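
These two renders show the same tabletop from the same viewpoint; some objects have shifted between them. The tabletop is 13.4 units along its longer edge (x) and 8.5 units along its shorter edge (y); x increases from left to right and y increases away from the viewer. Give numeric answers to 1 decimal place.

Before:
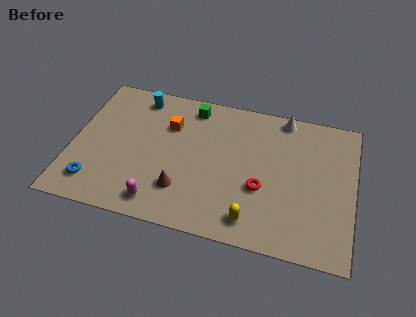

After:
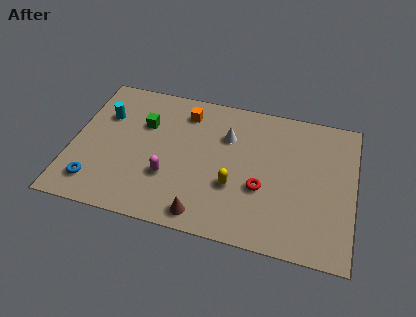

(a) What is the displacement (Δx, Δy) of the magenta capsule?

(0.3, 1.6)

The magenta capsule started near (4.4, 1.2) and ended near (4.7, 2.8).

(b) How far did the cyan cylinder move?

2.1

From (2.9, 7.3) to (1.4, 5.8), the cyan cylinder covered √(1.5² + 1.5²) ≈ 2.1 units.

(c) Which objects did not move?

the red torus and the blue torus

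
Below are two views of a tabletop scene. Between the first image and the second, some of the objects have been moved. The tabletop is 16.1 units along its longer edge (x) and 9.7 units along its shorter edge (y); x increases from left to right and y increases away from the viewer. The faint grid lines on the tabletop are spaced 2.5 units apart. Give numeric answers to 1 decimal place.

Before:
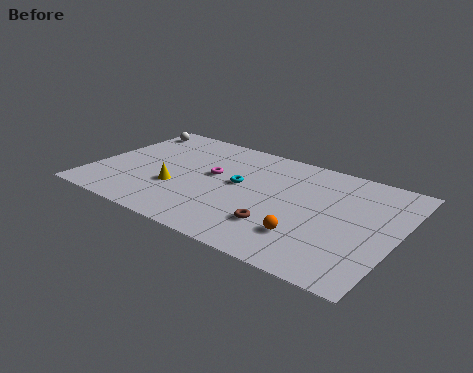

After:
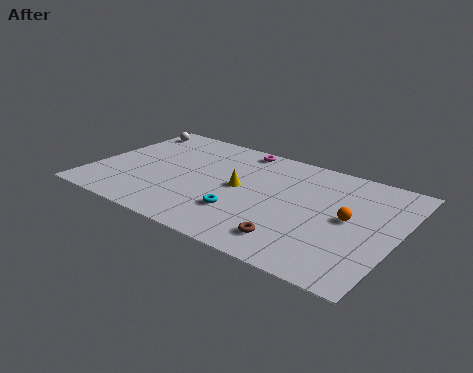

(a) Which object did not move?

the white sphere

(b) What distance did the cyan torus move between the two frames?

2.6

The cyan torus moved from about (7.7, 5.3) to (8.3, 2.8), a distance of √(0.6² + 2.5²) ≈ 2.6.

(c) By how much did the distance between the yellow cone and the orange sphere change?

-1.5

The distance was about 7.3 in the first image and 5.8 in the second, so they moved 1.5 units closer together.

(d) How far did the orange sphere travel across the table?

3.1

From (11.8, 2.5) to (13.6, 5.0), the orange sphere covered √(1.8² + 2.5²) ≈ 3.1 units.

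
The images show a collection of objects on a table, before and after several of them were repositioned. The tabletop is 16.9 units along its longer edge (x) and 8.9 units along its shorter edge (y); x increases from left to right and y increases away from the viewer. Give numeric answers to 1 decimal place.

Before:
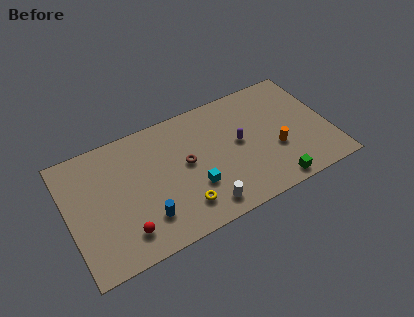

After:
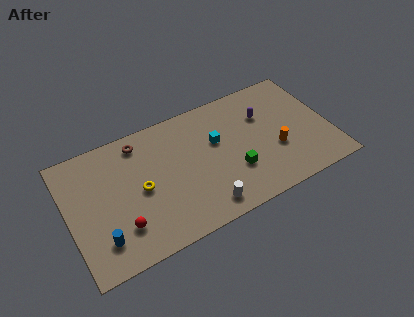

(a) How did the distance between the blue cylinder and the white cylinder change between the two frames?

+2.8

Before: roughly 3.7 units apart; after: 6.5. That's 2.8 units further apart.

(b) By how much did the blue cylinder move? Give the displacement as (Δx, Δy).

(-2.9, -0.2)

The blue cylinder started near (4.7, 2.2) and ended near (1.8, 2.0).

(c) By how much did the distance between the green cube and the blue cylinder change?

+0.5

They were about 8.2 units apart before and 8.7 after — 0.5 units further apart.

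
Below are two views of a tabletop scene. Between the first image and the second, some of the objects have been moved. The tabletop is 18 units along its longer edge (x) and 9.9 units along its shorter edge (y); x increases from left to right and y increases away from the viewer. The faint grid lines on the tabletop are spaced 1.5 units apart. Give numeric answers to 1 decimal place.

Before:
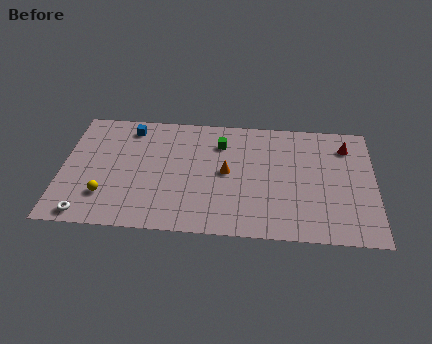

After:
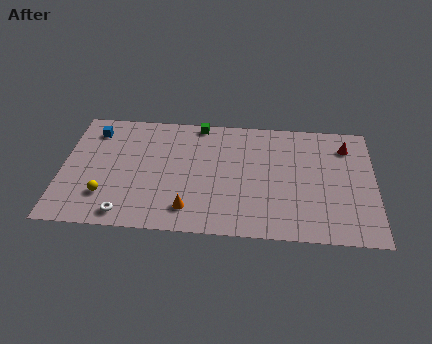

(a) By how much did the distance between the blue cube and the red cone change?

+2.1

The distance was about 12.6 in the first image and 14.7 in the second, so they moved 2.1 units further apart.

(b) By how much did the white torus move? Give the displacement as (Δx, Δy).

(2.2, 0.2)

The white torus was at about (1.6, 1.0) and moved to about (3.8, 1.2).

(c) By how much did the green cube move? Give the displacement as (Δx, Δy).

(-1.3, 1.6)

The green cube was at about (9.1, 7.5) and moved to about (7.8, 9.1).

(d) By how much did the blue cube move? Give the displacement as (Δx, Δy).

(-2.1, -0.4)

The blue cube started near (3.8, 8.4) and ended near (1.7, 8.0).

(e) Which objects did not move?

the red cone and the yellow sphere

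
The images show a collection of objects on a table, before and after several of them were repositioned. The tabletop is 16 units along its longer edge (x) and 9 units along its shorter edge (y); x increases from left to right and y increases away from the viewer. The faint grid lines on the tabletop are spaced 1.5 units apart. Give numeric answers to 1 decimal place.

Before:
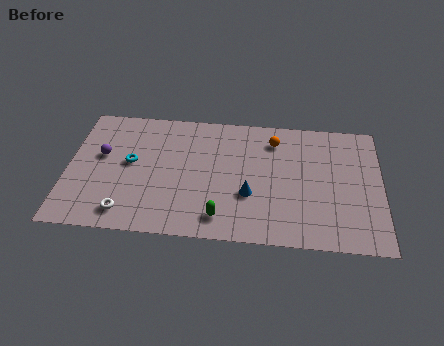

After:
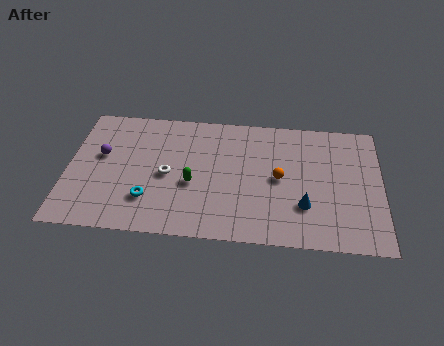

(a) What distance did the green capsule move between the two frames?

2.7

The green capsule moved from about (7.9, 1.5) to (6.4, 3.7), a distance of √(1.5² + 2.2²) ≈ 2.7.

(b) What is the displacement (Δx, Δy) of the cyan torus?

(1.0, -2.5)

The cyan torus started near (3.2, 4.9) and ended near (4.2, 2.4).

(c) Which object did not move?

the purple sphere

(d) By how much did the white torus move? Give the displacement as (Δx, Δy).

(2.0, 2.8)

The white torus started near (3.1, 1.4) and ended near (5.1, 4.2).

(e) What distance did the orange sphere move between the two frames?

2.7

From (10.5, 7.2) to (10.8, 4.5), the orange sphere covered √(0.3² + 2.7²) ≈ 2.7 units.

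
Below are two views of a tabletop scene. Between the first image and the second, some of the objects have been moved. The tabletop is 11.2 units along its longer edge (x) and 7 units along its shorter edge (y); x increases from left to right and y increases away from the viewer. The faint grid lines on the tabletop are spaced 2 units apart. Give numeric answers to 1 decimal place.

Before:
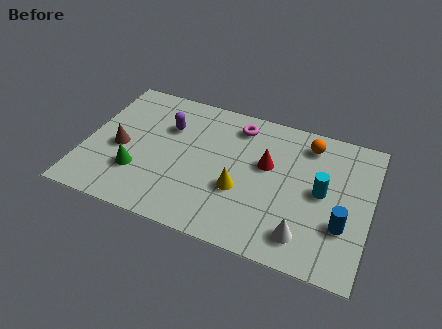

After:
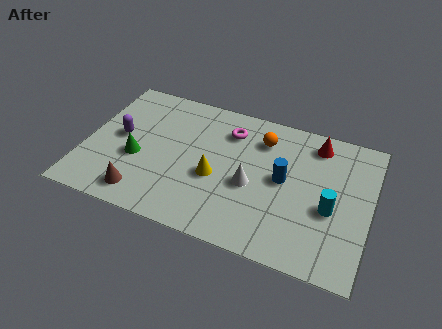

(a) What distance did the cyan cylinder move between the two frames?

0.8

From (9.3, 3.6) to (9.7, 2.9), the cyan cylinder covered √(0.4² + 0.7²) ≈ 0.8 units.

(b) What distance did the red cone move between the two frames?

2.5

The red cone was near (7.1, 4.2) before and (8.9, 5.9) after, so it travelled √(1.8² + 1.7²) ≈ 2.5 units.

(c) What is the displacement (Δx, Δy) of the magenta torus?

(-0.3, -0.4)

The magenta torus started near (5.8, 5.8) and ended near (5.5, 5.4).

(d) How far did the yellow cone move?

1.0

The yellow cone moved from about (6.2, 2.6) to (5.2, 2.9), a distance of √(1.0² + 0.3²) ≈ 1.0.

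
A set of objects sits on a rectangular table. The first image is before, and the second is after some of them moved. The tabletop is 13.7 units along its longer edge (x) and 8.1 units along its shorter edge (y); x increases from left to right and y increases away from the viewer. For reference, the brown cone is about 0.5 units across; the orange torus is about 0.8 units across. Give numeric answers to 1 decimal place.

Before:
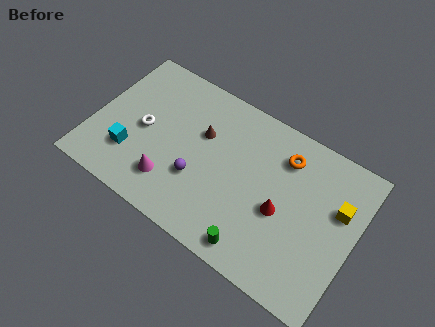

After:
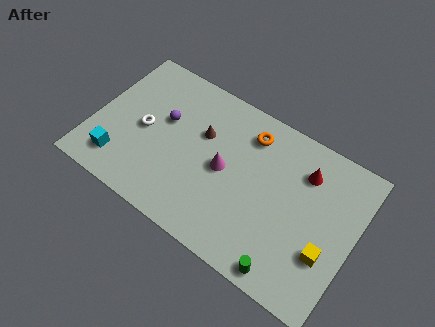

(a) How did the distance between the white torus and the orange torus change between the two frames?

-1.7

Before: roughly 7.5 units apart; after: 5.8. That's 1.7 units closer together.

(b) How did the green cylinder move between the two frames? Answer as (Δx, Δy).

(1.7, -0.2)

The green cylinder was at about (9.1, 1.0) and moved to about (10.8, 0.8).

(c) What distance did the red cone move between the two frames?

2.7

The red cone moved from about (10.0, 3.5) to (10.8, 6.1), a distance of √(0.8² + 2.6²) ≈ 2.7.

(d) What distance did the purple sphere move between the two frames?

3.0

The purple sphere moved from about (5.7, 2.8) to (3.5, 4.9), a distance of √(2.2² + 2.1²) ≈ 3.0.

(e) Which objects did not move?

the brown cone and the white torus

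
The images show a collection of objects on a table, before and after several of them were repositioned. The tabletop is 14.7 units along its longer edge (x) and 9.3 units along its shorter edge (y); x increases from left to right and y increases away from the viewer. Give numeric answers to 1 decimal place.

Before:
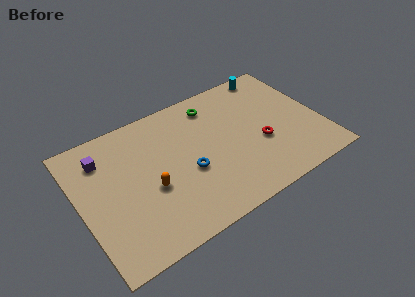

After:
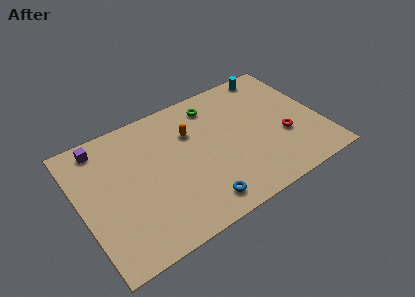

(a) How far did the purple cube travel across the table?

0.9

From (1.7, 7.2) to (1.7, 8.1), the purple cube covered √(0.0² + 0.9²) ≈ 0.9 units.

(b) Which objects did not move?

the cyan cylinder and the green torus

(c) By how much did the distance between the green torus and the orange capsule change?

-3.9

Before: roughly 6.0 units apart; after: 2.1. That's 3.9 units closer together.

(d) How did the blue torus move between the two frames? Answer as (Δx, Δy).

(0.3, -2.4)

The blue torus was at about (6.4, 3.8) and moved to about (6.7, 1.4).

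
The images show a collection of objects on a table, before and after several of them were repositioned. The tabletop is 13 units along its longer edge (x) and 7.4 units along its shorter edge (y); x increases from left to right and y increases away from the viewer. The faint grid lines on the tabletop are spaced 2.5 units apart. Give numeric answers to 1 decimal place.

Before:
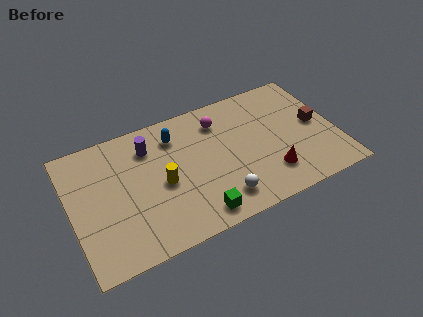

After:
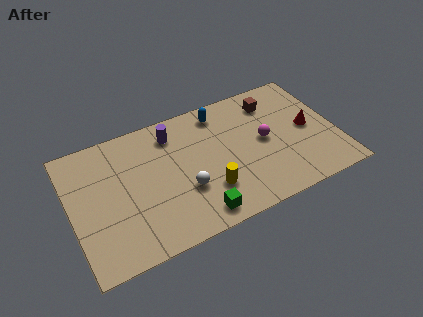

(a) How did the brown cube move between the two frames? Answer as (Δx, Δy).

(-1.9, 2.1)

The brown cube started near (12.1, 3.8) and ended near (10.2, 5.9).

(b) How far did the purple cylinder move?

1.2

From (4.0, 5.7) to (5.2, 6.0), the purple cylinder covered √(1.2² + 0.3²) ≈ 1.2 units.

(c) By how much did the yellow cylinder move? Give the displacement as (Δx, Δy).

(2.1, -1.3)

From the two frames, the yellow cylinder sits at roughly (4.4, 3.4) before and (6.5, 2.1) after.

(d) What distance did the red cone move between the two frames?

2.9

From (9.5, 1.8) to (11.7, 3.7), the red cone covered √(2.2² + 1.9²) ≈ 2.9 units.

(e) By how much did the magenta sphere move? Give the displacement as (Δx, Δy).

(2.0, -2.0)

From the two frames, the magenta sphere sits at roughly (7.5, 5.8) before and (9.5, 3.8) after.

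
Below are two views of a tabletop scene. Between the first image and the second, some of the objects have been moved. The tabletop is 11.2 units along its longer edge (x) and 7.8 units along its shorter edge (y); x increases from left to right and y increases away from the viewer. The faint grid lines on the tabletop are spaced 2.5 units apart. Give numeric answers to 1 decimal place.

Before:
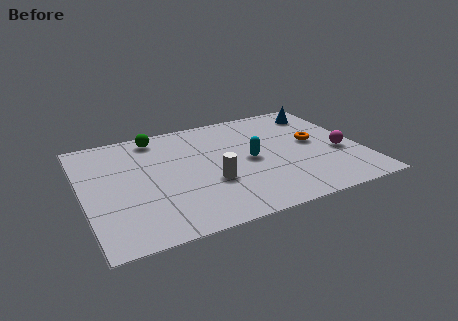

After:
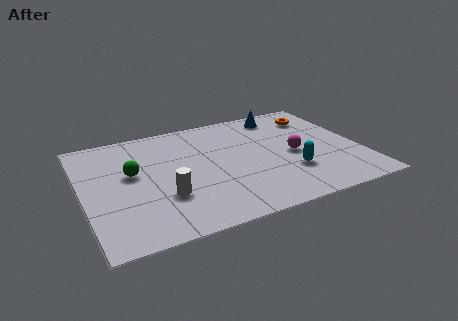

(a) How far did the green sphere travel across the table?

2.6

The green sphere was near (3.2, 6.8) before and (2.0, 4.5) after, so it travelled √(1.2² + 2.3²) ≈ 2.6 units.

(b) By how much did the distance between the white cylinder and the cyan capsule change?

+3.1

Before: roughly 2.0 units apart; after: 5.1. That's 3.1 units further apart.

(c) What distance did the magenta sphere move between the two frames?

1.9

The magenta sphere was near (10.3, 3.1) before and (8.5, 3.6) after, so it travelled √(1.8² + 0.5²) ≈ 1.9 units.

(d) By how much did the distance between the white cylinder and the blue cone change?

+0.6

They were about 6.2 units apart before and 6.8 after — 0.6 units further apart.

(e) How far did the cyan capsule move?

2.1

The cyan capsule moved from about (6.7, 3.8) to (8.2, 2.4), a distance of √(1.5² + 1.4²) ≈ 2.1.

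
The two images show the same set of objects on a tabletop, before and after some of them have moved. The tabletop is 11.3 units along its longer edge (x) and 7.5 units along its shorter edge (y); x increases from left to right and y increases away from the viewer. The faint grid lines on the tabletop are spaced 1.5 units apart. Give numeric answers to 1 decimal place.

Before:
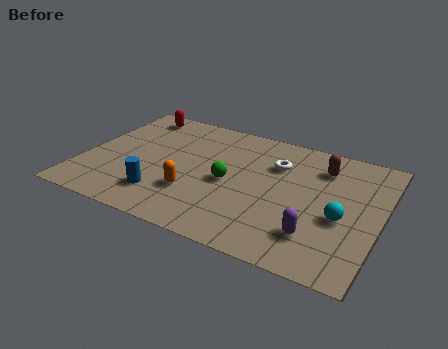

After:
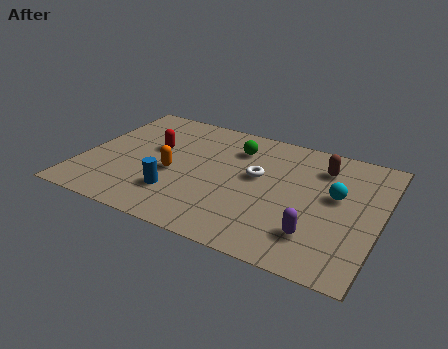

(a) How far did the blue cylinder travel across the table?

0.6

The blue cylinder was near (3.3, 1.7) before and (3.8, 2.0) after, so it travelled √(0.5² + 0.3²) ≈ 0.6 units.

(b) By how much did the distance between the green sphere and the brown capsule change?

-0.7

The distance was about 4.0 in the first image and 3.3 in the second, so they moved 0.7 units closer together.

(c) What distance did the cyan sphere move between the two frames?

1.2

The cyan sphere was near (9.9, 3.1) before and (9.6, 4.3) after, so it travelled √(0.3² + 1.2²) ≈ 1.2 units.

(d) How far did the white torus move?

1.2

The white torus moved from about (7.2, 5.3) to (6.6, 4.3), a distance of √(0.6² + 1.0²) ≈ 1.2.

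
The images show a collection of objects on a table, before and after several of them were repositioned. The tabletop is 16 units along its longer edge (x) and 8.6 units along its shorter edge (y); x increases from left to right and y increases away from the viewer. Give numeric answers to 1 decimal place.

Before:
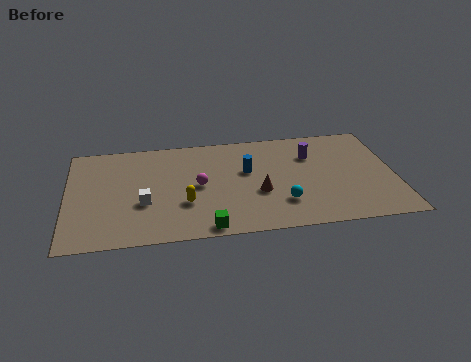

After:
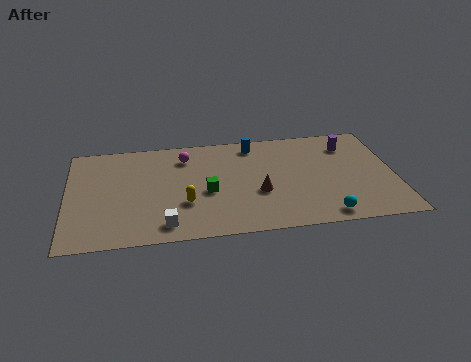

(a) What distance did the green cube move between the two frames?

2.9

The green cube moved from about (6.7, 0.8) to (6.8, 3.7), a distance of √(0.1² + 2.9²) ≈ 2.9.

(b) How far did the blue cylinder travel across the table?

2.2

From (8.8, 5.2) to (9.2, 7.4), the blue cylinder covered √(0.4² + 2.2²) ≈ 2.2 units.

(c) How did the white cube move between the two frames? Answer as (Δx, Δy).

(1.0, -1.9)

The white cube was at about (3.7, 3.2) and moved to about (4.7, 1.3).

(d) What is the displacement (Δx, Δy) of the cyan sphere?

(2.0, -1.3)

The cyan sphere was at about (10.4, 2.3) and moved to about (12.4, 1.0).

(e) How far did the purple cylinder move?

2.0

The purple cylinder was near (12.0, 6.1) before and (13.9, 6.7) after, so it travelled √(1.9² + 0.6²) ≈ 2.0 units.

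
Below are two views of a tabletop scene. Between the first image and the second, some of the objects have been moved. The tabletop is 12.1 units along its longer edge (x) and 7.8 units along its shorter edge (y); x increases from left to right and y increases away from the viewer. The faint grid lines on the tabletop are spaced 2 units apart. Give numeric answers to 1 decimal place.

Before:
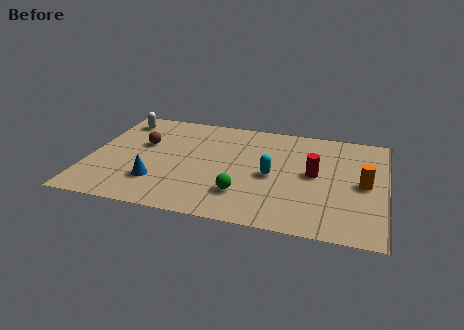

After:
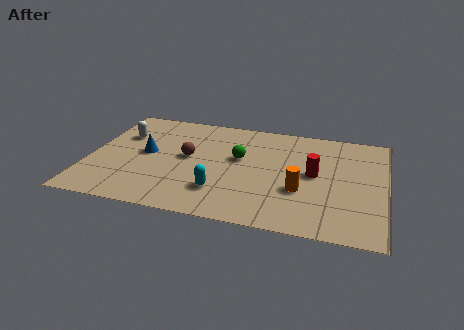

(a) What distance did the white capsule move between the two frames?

1.2

The white capsule was near (1.0, 6.5) before and (1.2, 5.3) after, so it travelled √(0.2² + 1.2²) ≈ 1.2 units.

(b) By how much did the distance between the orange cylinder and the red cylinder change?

-0.6

Before: roughly 2.0 units apart; after: 1.4. That's 0.6 units closer together.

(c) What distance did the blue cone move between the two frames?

2.1

The blue cone was near (2.9, 2.1) before and (2.3, 4.1) after, so it travelled √(0.6² + 2.0²) ≈ 2.1 units.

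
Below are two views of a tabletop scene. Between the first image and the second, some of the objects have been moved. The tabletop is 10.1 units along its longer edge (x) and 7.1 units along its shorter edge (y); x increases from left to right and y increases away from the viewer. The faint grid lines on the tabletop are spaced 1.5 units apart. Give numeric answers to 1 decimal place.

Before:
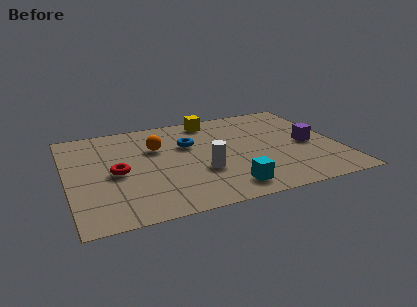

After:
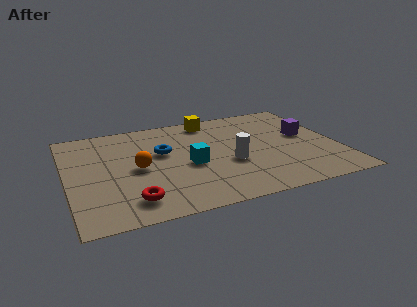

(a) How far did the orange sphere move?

1.5

From (3.4, 4.7) to (2.6, 3.4), the orange sphere covered √(0.8² + 1.3²) ≈ 1.5 units.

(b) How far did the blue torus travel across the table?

1.0

The blue torus was near (4.6, 4.6) before and (3.6, 4.3) after, so it travelled √(1.0² + 0.3²) ≈ 1.0 units.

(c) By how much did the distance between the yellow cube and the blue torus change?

+0.9

They were about 1.9 units apart before and 2.8 after — 0.9 units further apart.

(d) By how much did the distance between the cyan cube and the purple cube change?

+0.6

They were about 4.0 units apart before and 4.6 after — 0.6 units further apart.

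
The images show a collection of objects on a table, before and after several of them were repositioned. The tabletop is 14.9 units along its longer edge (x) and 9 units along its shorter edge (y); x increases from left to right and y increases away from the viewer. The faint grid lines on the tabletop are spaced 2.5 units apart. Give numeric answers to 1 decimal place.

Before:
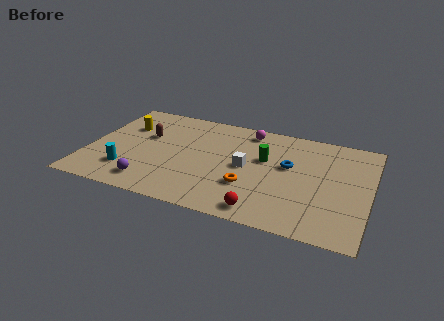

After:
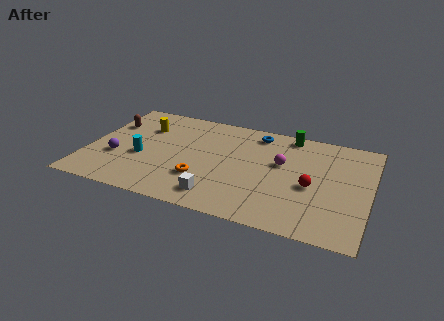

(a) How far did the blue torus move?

3.1

The blue torus was near (10.6, 5.3) before and (8.7, 7.7) after, so it travelled √(1.9² + 2.4²) ≈ 3.1 units.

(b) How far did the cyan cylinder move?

1.5

From (2.3, 2.2) to (2.9, 3.6), the cyan cylinder covered √(0.6² + 1.4²) ≈ 1.5 units.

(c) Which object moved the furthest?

the red sphere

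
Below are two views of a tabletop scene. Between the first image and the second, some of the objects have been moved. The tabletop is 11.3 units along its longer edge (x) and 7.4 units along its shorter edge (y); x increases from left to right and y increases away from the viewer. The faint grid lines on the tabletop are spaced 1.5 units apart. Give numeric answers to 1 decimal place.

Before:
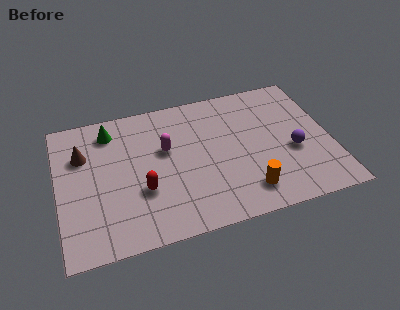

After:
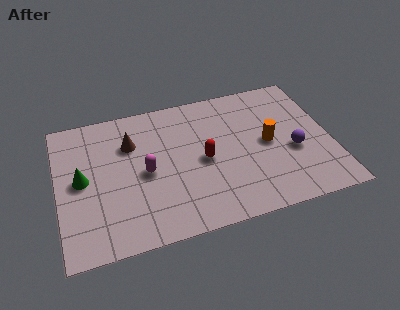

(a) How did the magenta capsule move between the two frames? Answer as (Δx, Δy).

(-0.9, -1.0)

From the two frames, the magenta capsule sits at roughly (4.5, 4.5) before and (3.6, 3.5) after.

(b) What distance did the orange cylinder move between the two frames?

2.5

The orange cylinder moved from about (7.6, 1.4) to (8.7, 3.7), a distance of √(1.1² + 2.3²) ≈ 2.5.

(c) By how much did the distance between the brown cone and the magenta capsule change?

-1.7

Before: roughly 3.5 units apart; after: 1.8. That's 1.7 units closer together.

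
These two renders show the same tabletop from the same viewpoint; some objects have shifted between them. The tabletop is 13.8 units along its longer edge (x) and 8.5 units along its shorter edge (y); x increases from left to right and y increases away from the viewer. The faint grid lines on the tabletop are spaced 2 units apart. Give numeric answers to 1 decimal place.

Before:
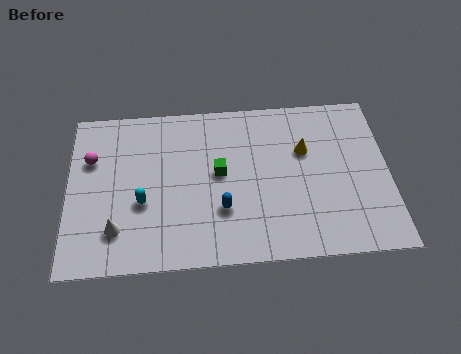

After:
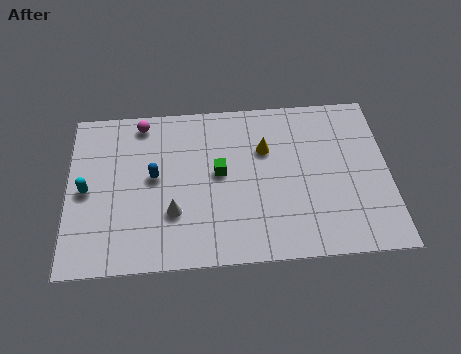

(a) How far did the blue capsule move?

3.5

The blue capsule moved from about (6.6, 2.7) to (3.7, 4.6), a distance of √(2.9² + 1.9²) ≈ 3.5.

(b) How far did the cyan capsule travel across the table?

2.5

The cyan capsule moved from about (3.2, 3.3) to (0.8, 4.1), a distance of √(2.4² + 0.8²) ≈ 2.5.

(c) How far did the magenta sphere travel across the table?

2.8

From (1.0, 5.7) to (3.2, 7.5), the magenta sphere covered √(2.2² + 1.8²) ≈ 2.8 units.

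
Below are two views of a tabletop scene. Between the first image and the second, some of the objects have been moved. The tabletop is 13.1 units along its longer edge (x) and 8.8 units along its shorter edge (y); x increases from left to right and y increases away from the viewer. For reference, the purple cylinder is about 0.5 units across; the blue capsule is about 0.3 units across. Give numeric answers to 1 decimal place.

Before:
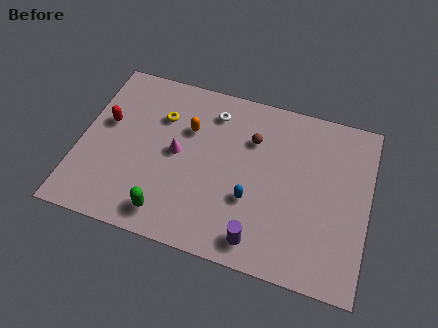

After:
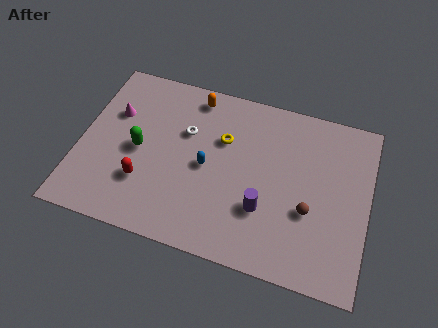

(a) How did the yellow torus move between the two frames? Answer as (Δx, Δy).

(2.9, -0.4)

The yellow torus started near (3.5, 6.2) and ended near (6.4, 5.8).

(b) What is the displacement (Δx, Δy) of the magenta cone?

(-3.0, 1.3)

The magenta cone was at about (4.4, 4.5) and moved to about (1.4, 5.8).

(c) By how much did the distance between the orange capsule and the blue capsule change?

-0.6

The distance was about 4.2 in the first image and 3.6 in the second, so they moved 0.6 units closer together.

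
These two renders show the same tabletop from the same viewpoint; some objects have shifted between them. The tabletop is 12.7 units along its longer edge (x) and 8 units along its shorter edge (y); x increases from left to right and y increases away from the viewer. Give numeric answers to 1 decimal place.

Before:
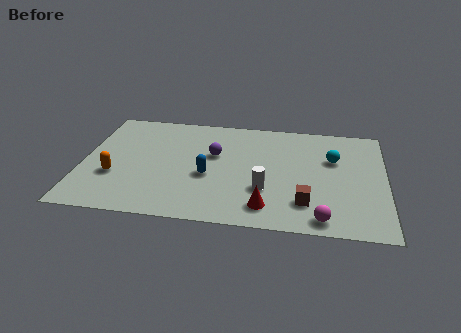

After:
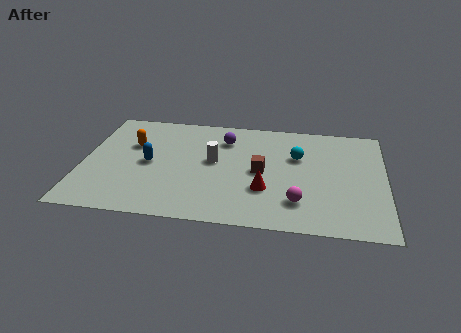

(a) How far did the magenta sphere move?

1.4

From (10.1, 0.9) to (9.1, 1.9), the magenta sphere covered √(1.0² + 1.0²) ≈ 1.4 units.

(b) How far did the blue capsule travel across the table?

2.6

The blue capsule moved from about (5.3, 3.3) to (2.8, 3.9), a distance of √(2.5² + 0.6²) ≈ 2.6.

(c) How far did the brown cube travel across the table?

2.8

From (9.4, 1.9) to (7.5, 3.9), the brown cube covered √(1.9² + 2.0²) ≈ 2.8 units.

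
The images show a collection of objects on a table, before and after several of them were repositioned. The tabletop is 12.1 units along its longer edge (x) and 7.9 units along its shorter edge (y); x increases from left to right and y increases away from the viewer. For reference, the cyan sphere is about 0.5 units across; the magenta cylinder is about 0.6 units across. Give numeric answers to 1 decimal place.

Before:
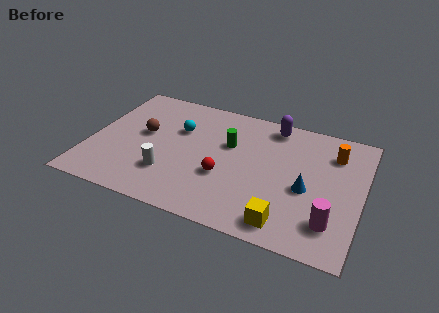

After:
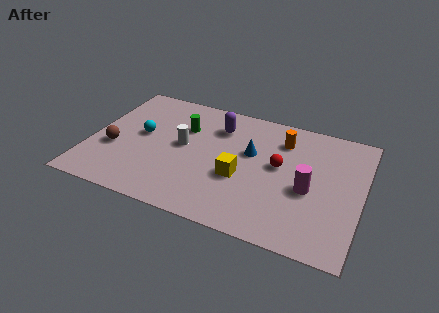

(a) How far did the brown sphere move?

1.8

From (2.3, 4.4) to (1.1, 3.0), the brown sphere covered √(1.2² + 1.4²) ≈ 1.8 units.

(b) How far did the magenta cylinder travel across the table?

1.9

From (10.9, 1.8) to (9.8, 3.4), the magenta cylinder covered √(1.1² + 1.6²) ≈ 1.9 units.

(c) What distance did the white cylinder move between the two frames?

2.0

The white cylinder was near (3.7, 2.2) before and (4.1, 4.2) after, so it travelled √(0.4² + 2.0²) ≈ 2.0 units.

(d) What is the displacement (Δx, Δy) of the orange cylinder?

(-2.3, 0.1)

The orange cylinder started near (10.7, 6.0) and ended near (8.4, 6.1).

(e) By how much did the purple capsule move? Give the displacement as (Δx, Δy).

(-2.4, -0.9)

The purple capsule started near (7.9, 6.9) and ended near (5.5, 6.0).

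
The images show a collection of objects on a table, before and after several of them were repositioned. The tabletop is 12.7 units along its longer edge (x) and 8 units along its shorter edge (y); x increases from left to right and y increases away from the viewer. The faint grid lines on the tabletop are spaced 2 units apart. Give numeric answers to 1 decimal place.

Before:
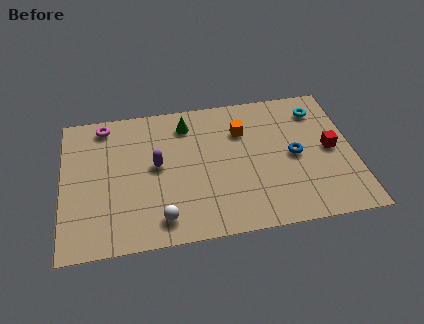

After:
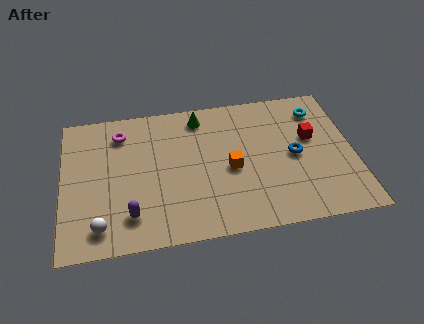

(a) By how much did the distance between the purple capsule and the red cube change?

+1.0

Before: roughly 7.6 units apart; after: 8.6. That's 1.0 units further apart.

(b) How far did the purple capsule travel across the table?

2.9

From (4.1, 4.3) to (2.9, 1.7), the purple capsule covered √(1.2² + 2.6²) ≈ 2.9 units.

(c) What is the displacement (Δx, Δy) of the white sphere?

(-2.6, 0.0)

From the two frames, the white sphere sits at roughly (4.2, 1.3) before and (1.6, 1.3) after.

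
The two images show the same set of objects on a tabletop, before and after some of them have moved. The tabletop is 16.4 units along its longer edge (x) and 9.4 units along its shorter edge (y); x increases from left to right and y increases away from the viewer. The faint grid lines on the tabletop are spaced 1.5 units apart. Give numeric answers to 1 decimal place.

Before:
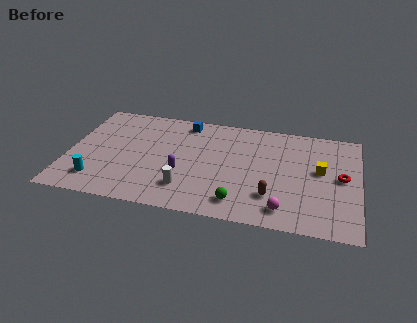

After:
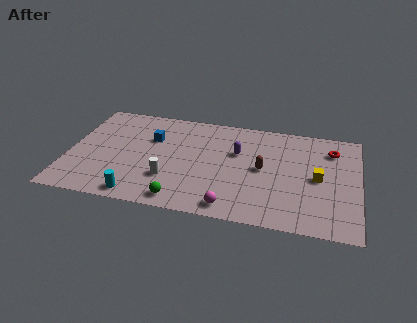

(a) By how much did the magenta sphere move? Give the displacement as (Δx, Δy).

(-2.9, -0.4)

The magenta sphere was at about (12.3, 1.5) and moved to about (9.4, 1.1).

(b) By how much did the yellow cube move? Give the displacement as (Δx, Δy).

(-0.1, -0.7)

The yellow cube was at about (14.2, 5.3) and moved to about (14.1, 4.6).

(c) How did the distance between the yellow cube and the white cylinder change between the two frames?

+0.5

They were about 8.0 units apart before and 8.5 after — 0.5 units further apart.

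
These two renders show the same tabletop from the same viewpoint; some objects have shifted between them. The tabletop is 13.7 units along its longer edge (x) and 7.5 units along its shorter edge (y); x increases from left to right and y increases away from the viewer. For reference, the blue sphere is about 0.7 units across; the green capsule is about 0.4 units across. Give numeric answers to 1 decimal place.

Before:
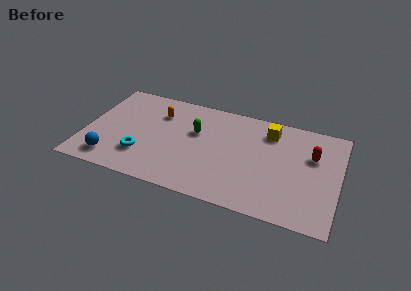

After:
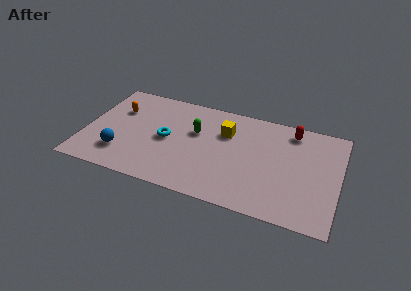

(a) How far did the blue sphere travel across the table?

0.8

From (1.6, 1.3) to (2.1, 1.9), the blue sphere covered √(0.5² + 0.6²) ≈ 0.8 units.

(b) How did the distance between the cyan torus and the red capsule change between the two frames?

-2.3

They were about 9.4 units apart before and 7.1 after — 2.3 units closer together.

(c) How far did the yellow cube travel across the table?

2.4

The yellow cube was near (9.8, 6.0) before and (7.5, 5.2) after, so it travelled √(2.3² + 0.8²) ≈ 2.4 units.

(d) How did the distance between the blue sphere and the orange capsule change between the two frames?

-1.5

Before: roughly 4.7 units apart; after: 3.2. That's 1.5 units closer together.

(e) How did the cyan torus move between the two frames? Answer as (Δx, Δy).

(1.2, 1.6)

The cyan torus started near (3.2, 2.1) and ended near (4.4, 3.7).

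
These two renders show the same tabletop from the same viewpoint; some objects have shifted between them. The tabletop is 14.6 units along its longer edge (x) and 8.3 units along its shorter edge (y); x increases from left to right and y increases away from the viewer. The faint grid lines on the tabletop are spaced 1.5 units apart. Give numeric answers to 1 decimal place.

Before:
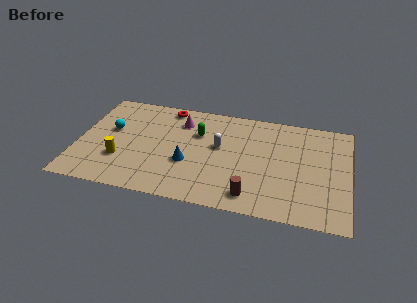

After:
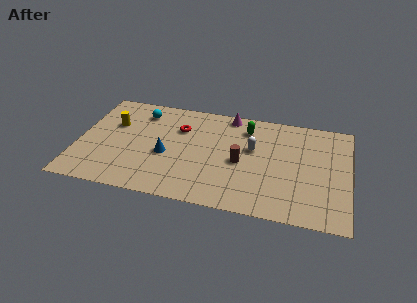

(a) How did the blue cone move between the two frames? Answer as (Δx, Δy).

(-1.2, 0.4)

The blue cone started near (6.0, 3.1) and ended near (4.8, 3.5).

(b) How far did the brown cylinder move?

2.6

The brown cylinder moved from about (9.5, 1.3) to (8.8, 3.8), a distance of √(0.7² + 2.5²) ≈ 2.6.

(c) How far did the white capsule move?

1.8

From (7.6, 4.8) to (9.4, 5.0), the white capsule covered √(1.8² + 0.2²) ≈ 1.8 units.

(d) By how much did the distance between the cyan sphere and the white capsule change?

+0.5

They were about 5.9 units apart before and 6.4 after — 0.5 units further apart.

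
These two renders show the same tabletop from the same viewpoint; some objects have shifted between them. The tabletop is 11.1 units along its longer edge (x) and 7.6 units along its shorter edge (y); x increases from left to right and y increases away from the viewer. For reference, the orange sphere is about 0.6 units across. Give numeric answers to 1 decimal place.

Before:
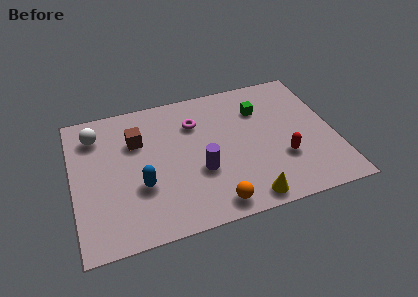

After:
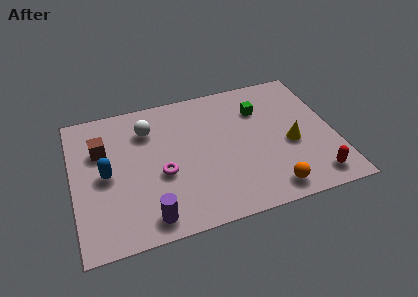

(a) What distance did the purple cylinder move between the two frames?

2.9

The purple cylinder moved from about (5.3, 2.8) to (3.0, 1.0), a distance of √(2.3² + 1.8²) ≈ 2.9.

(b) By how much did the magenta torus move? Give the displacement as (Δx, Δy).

(-1.6, -2.4)

The magenta torus was at about (5.3, 5.5) and moved to about (3.7, 3.1).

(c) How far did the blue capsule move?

1.7

The blue capsule was near (2.8, 2.7) before and (1.4, 3.7) after, so it travelled √(1.4² + 1.0²) ≈ 1.7 units.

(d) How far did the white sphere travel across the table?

2.2

From (1.1, 6.0) to (3.3, 5.7), the white sphere covered √(2.2² + 0.3²) ≈ 2.2 units.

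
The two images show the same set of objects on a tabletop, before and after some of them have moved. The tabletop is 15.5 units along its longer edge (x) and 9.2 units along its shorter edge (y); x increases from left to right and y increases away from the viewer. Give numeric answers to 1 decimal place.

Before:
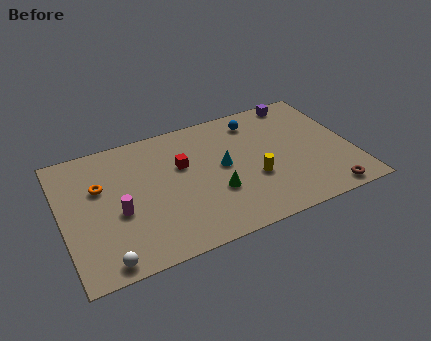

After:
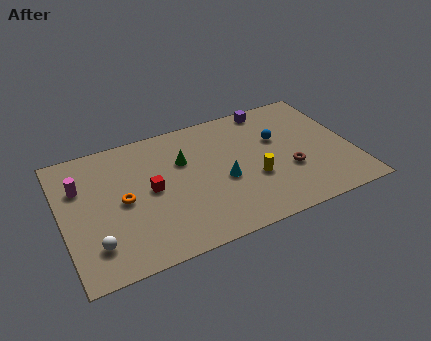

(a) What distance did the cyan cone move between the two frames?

1.0

From (8.6, 4.9) to (8.5, 3.9), the cyan cone covered √(0.1² + 1.0²) ≈ 1.0 units.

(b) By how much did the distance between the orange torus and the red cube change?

-2.9

The distance was about 4.4 in the first image and 1.5 in the second, so they moved 2.9 units closer together.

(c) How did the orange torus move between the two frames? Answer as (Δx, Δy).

(1.1, -1.4)

The orange torus was at about (2.1, 5.9) and moved to about (3.2, 4.5).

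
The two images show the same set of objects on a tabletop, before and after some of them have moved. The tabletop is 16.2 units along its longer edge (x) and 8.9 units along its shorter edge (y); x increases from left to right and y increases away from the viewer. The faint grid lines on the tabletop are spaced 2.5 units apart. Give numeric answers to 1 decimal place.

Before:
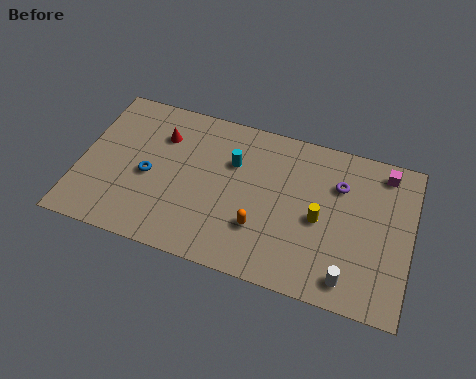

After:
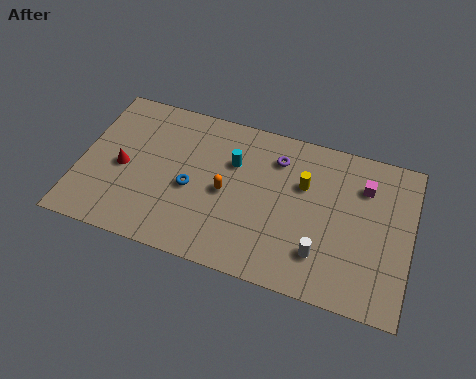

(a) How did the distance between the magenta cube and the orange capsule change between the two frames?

-0.6

The distance was about 7.6 in the first image and 7.0 in the second, so they moved 0.6 units closer together.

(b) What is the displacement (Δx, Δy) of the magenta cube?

(-0.9, -1.1)

The magenta cube was at about (14.7, 7.7) and moved to about (13.8, 6.6).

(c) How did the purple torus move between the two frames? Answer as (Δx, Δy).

(-3.1, 0.6)

The purple torus started near (12.6, 6.3) and ended near (9.5, 6.9).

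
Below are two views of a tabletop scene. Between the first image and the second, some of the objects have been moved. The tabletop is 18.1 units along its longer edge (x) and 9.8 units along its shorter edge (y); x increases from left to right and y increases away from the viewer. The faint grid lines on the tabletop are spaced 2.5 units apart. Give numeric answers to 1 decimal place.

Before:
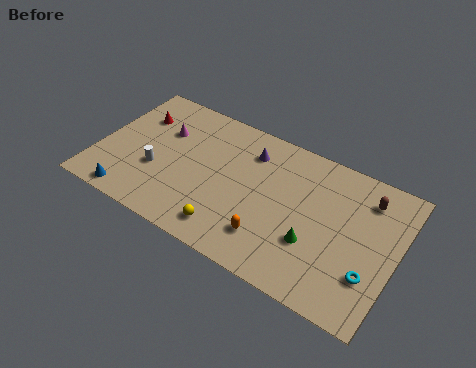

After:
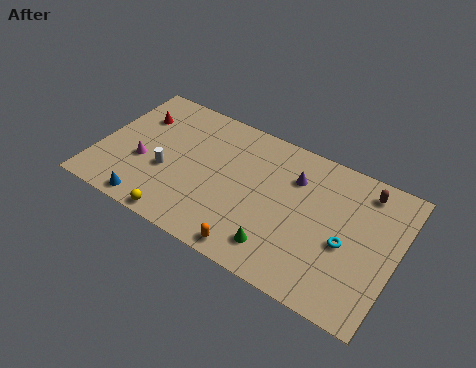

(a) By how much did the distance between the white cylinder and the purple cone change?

+1.5

They were about 6.6 units apart before and 8.1 after — 1.5 units further apart.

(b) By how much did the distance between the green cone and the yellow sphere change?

+0.8

The distance was about 5.2 in the first image and 6.0 in the second, so they moved 0.8 units further apart.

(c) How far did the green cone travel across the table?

2.4

From (13.4, 3.3) to (11.5, 1.9), the green cone covered √(1.9² + 1.4²) ≈ 2.4 units.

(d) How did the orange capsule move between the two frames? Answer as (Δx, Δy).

(-0.8, -1.3)

The orange capsule started near (10.9, 2.3) and ended near (10.1, 1.0).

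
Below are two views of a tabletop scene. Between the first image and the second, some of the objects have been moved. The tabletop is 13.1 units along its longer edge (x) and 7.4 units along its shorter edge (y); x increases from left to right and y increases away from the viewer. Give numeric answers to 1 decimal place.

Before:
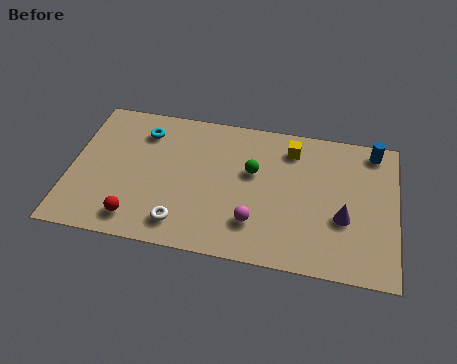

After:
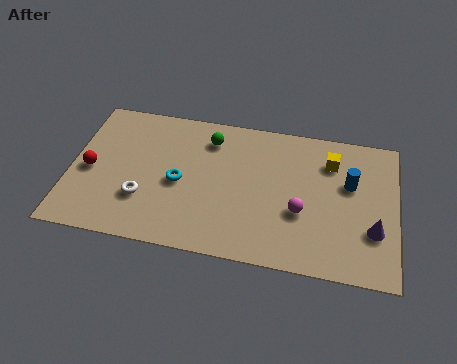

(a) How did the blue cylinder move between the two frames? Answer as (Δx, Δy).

(-0.9, -1.9)

The blue cylinder started near (12.1, 6.5) and ended near (11.2, 4.6).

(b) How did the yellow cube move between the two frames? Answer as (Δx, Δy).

(1.6, -0.4)

The yellow cube started near (8.8, 6.0) and ended near (10.4, 5.6).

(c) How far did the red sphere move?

3.0

From (2.8, 1.2) to (0.8, 3.4), the red sphere covered √(2.0² + 2.2²) ≈ 3.0 units.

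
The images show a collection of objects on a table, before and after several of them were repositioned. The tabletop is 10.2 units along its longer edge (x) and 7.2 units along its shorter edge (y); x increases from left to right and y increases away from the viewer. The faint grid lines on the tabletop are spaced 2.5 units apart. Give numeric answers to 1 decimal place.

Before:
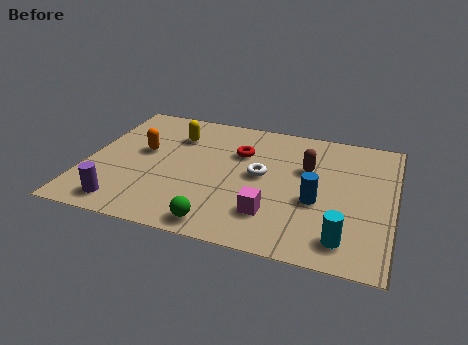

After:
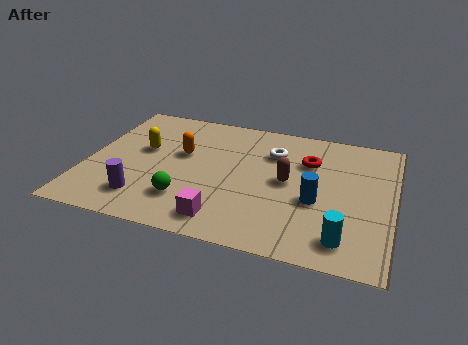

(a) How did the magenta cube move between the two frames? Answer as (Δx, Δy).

(-1.5, -0.7)

The magenta cube was at about (6.3, 1.8) and moved to about (4.8, 1.1).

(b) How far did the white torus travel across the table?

1.4

The white torus moved from about (5.8, 3.8) to (6.1, 5.2), a distance of √(0.3² + 1.4²) ≈ 1.4.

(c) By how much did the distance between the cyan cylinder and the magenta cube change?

+1.4

Before: roughly 2.5 units apart; after: 3.9. That's 1.4 units further apart.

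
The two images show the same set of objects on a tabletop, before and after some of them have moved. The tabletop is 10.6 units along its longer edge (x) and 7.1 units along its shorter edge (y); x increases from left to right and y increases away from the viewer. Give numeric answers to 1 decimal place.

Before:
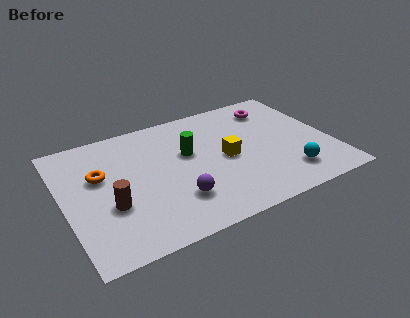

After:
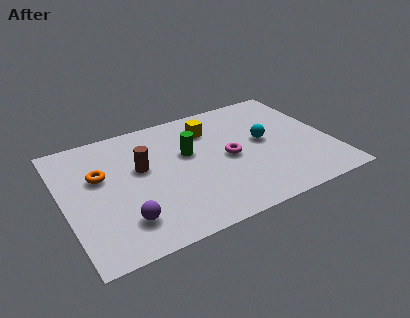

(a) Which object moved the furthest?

the magenta torus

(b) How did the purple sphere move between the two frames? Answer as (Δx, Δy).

(-2.1, -0.3)

The purple sphere was at about (4.2, 1.9) and moved to about (2.1, 1.6).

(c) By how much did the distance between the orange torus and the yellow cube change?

-0.4

They were about 5.0 units apart before and 4.6 after — 0.4 units closer together.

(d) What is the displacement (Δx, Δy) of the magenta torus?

(-2.2, -2.3)

From the two frames, the magenta torus sits at roughly (8.7, 5.7) before and (6.5, 3.4) after.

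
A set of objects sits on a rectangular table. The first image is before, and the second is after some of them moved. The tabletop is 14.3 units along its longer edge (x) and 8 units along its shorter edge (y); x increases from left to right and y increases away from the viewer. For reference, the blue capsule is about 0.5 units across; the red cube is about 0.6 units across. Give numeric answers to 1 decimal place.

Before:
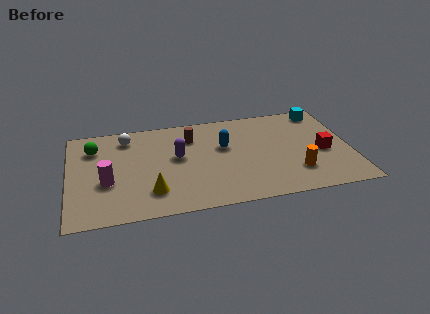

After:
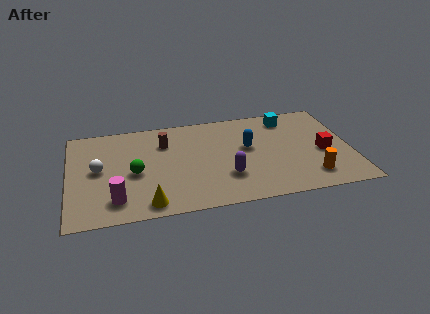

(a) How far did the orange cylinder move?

0.9

The orange cylinder moved from about (11.4, 2.1) to (12.1, 1.6), a distance of √(0.7² + 0.5²) ≈ 0.9.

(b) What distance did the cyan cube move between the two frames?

1.8

The cyan cube moved from about (13.1, 7.0) to (11.3, 6.7), a distance of √(1.8² + 0.3²) ≈ 1.8.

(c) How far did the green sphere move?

3.1

The green sphere was near (1.3, 6.0) before and (3.3, 3.6) after, so it travelled √(2.0² + 2.4²) ≈ 3.1 units.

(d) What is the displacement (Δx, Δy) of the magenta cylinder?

(0.4, -1.5)

The magenta cylinder started near (1.9, 3.1) and ended near (2.3, 1.6).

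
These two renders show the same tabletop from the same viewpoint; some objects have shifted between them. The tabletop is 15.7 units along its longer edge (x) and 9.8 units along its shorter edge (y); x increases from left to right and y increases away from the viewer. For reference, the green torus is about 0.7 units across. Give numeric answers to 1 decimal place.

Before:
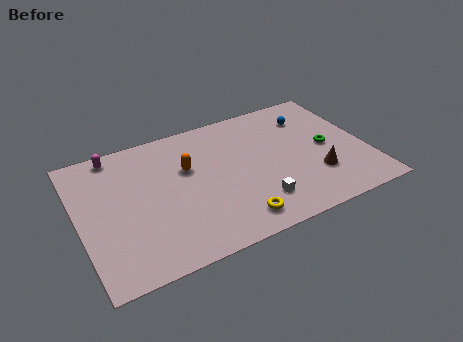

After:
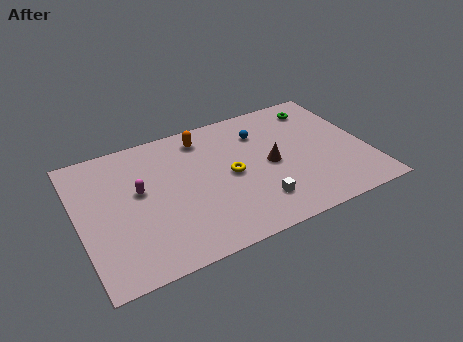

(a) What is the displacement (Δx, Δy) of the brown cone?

(-2.3, 1.8)

From the two frames, the brown cone sits at roughly (12.7, 2.9) before and (10.4, 4.7) after.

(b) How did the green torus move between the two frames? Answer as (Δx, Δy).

(0.0, 3.3)

The green torus started near (13.6, 4.8) and ended near (13.6, 8.1).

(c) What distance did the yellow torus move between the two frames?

3.3

The yellow torus moved from about (8.0, 1.5) to (8.2, 4.8), a distance of √(0.2² + 3.3²) ≈ 3.3.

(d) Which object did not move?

the white cube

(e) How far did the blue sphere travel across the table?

2.8

From (13.0, 7.5) to (10.2, 7.3), the blue sphere covered √(2.8² + 0.2²) ≈ 2.8 units.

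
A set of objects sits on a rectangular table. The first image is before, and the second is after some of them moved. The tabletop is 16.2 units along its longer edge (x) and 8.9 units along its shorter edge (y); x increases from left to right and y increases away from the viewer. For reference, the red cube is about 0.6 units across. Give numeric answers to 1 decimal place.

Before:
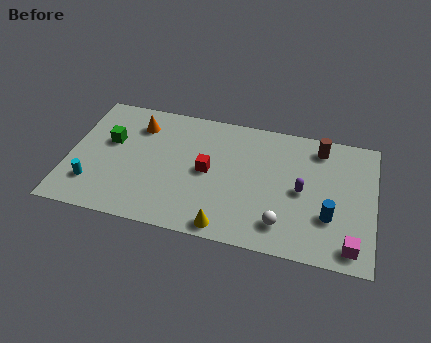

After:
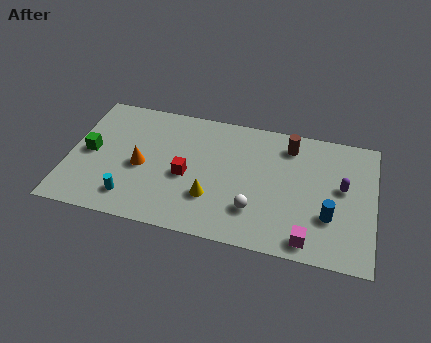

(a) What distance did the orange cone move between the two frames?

2.9

The orange cone moved from about (3.5, 6.9) to (3.9, 4.0), a distance of √(0.4² + 2.9²) ≈ 2.9.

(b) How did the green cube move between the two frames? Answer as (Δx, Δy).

(-1.0, -1.0)

From the two frames, the green cube sits at roughly (2.1, 5.4) before and (1.1, 4.4) after.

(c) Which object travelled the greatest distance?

the orange cone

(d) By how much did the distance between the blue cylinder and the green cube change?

+0.8

They were about 12.1 units apart before and 12.9 after — 0.8 units further apart.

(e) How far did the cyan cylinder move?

2.2

The cyan cylinder was near (1.4, 2.2) before and (3.5, 1.7) after, so it travelled √(2.1² + 0.5²) ≈ 2.2 units.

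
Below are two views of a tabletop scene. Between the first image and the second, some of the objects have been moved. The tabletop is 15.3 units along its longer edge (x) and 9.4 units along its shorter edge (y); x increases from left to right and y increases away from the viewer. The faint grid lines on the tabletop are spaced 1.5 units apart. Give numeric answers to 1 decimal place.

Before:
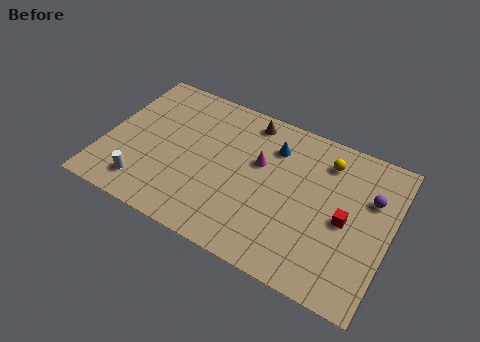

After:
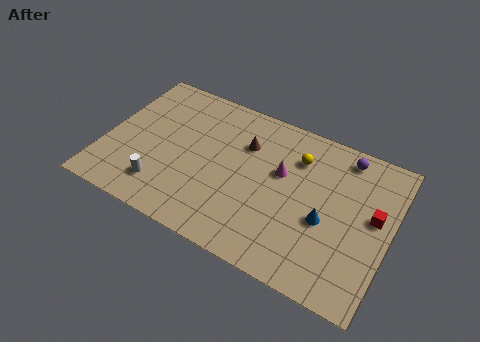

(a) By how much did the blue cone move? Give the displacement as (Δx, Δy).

(3.2, -3.2)

From the two frames, the blue cone sits at roughly (8.8, 7.1) before and (12.0, 3.9) after.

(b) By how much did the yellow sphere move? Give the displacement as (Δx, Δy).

(-1.5, -0.5)

The yellow sphere started near (11.6, 7.5) and ended near (10.1, 7.0).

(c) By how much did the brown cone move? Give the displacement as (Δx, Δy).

(0.0, -1.6)

From the two frames, the brown cone sits at roughly (7.3, 8.2) before and (7.3, 6.6) after.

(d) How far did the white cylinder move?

0.9

The white cylinder was near (2.5, 1.7) before and (3.4, 2.0) after, so it travelled √(0.9² + 0.3²) ≈ 0.9 units.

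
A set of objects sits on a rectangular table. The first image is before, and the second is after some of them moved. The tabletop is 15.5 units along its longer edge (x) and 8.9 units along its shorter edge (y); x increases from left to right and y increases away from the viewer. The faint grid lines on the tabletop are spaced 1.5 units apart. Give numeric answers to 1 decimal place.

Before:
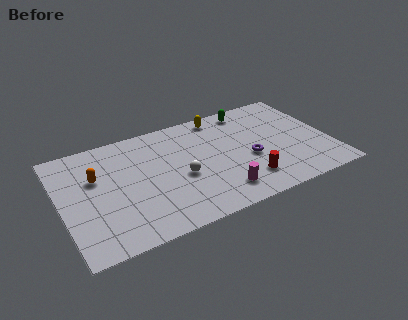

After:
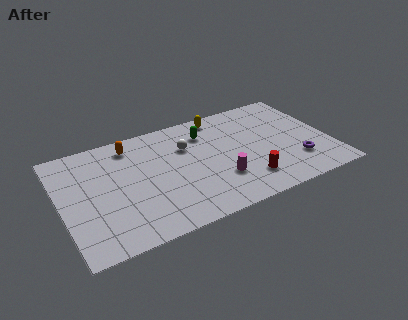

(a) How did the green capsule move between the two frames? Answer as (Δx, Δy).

(-2.7, -1.0)

The green capsule started near (11.3, 7.8) and ended near (8.6, 6.8).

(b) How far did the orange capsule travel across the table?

2.8

From (2.1, 5.7) to (4.3, 7.5), the orange capsule covered √(2.2² + 1.8²) ≈ 2.8 units.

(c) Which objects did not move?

the yellow capsule and the red cylinder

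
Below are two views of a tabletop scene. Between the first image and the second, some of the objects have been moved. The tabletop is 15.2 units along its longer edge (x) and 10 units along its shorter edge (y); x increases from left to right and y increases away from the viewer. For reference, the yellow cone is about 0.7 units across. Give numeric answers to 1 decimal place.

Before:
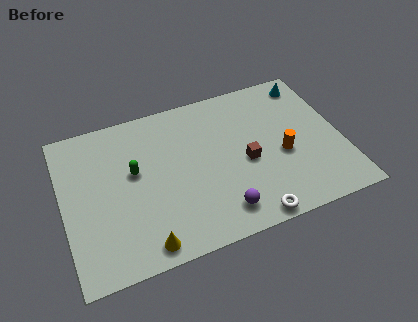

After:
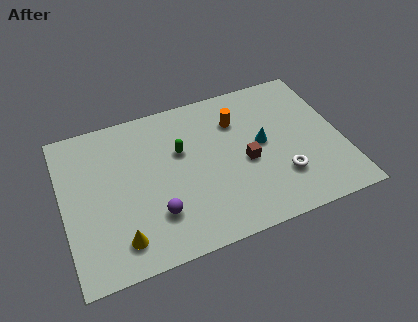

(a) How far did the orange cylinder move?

3.8

The orange cylinder was near (11.9, 4.2) before and (9.7, 7.3) after, so it travelled √(2.2² + 3.1²) ≈ 3.8 units.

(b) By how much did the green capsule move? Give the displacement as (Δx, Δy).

(2.6, 0.5)

From the two frames, the green capsule sits at roughly (3.9, 5.8) before and (6.5, 6.3) after.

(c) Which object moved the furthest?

the cyan cone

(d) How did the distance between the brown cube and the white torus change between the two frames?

-1.2

They were about 3.6 units apart before and 2.4 after — 1.2 units closer together.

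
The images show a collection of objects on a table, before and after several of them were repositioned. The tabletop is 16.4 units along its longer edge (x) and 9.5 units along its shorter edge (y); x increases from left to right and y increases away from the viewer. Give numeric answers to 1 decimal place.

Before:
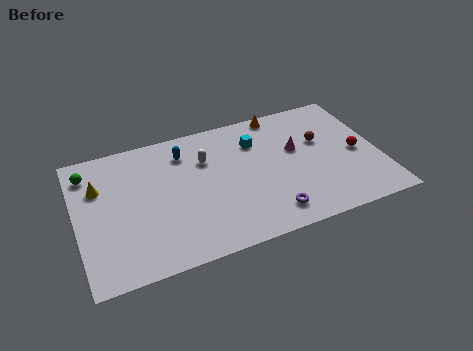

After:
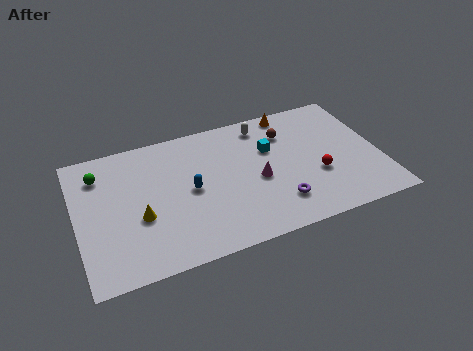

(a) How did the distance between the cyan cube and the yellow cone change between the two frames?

-0.9

They were about 8.6 units apart before and 7.7 after — 0.9 units closer together.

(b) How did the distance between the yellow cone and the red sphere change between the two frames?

-4.5

The distance was about 14.1 in the first image and 9.6 in the second, so they moved 4.5 units closer together.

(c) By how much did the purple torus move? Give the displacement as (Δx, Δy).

(0.5, 0.6)

The purple torus was at about (10.1, 1.6) and moved to about (10.6, 2.2).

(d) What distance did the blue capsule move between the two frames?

2.8

From (6.0, 7.5) to (6.1, 4.7), the blue capsule covered √(0.1² + 2.8²) ≈ 2.8 units.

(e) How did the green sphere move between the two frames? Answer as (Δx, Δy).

(0.6, -0.3)

The green sphere was at about (0.8, 7.7) and moved to about (1.4, 7.4).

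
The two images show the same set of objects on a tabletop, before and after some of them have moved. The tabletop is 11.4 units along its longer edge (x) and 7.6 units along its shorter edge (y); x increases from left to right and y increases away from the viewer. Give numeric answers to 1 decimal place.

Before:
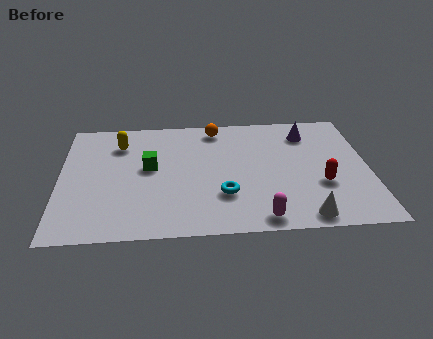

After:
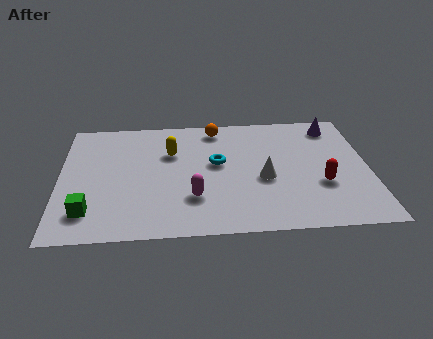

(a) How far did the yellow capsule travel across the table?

2.0

The yellow capsule was near (2.2, 5.8) before and (4.1, 5.1) after, so it travelled √(1.9² + 0.7²) ≈ 2.0 units.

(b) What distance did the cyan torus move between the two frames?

2.0

The cyan torus was near (6.0, 2.3) before and (5.8, 4.3) after, so it travelled √(0.2² + 2.0²) ≈ 2.0 units.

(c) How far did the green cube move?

3.4

The green cube was near (3.3, 4.2) before and (1.1, 1.6) after, so it travelled √(2.2² + 2.6²) ≈ 3.4 units.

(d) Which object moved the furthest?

the green cube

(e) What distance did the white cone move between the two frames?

2.8

From (8.9, 0.8) to (7.5, 3.2), the white cone covered √(1.4² + 2.4²) ≈ 2.8 units.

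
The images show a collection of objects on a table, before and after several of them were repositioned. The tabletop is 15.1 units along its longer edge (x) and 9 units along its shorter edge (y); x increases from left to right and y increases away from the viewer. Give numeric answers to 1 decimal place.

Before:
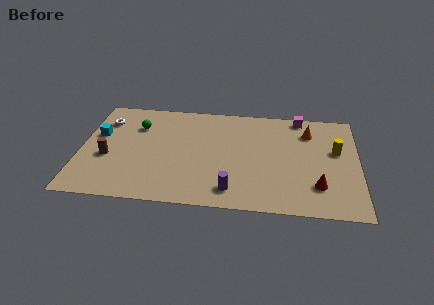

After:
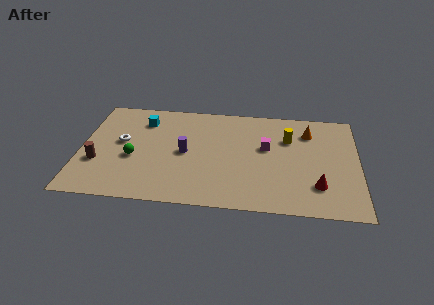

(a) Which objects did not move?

the orange cone and the red cone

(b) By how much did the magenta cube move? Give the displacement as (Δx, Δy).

(-1.8, -2.9)

The magenta cube started near (11.9, 8.2) and ended near (10.1, 5.3).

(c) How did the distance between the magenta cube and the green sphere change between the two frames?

-1.7

Before: roughly 9.1 units apart; after: 7.4. That's 1.7 units closer together.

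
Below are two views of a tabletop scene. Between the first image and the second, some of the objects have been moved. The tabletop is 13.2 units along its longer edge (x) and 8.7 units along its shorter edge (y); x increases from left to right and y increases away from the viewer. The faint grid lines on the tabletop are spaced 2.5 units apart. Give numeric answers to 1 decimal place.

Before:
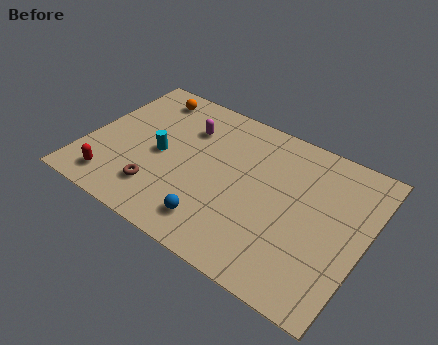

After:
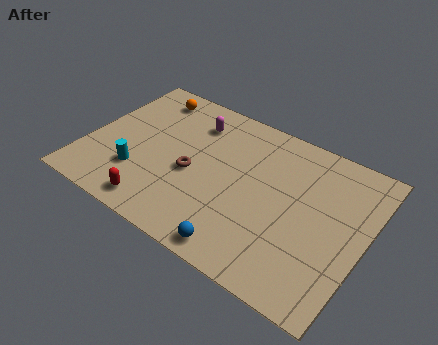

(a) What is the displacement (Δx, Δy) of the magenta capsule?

(0.2, 0.5)

The magenta capsule started near (4.4, 6.3) and ended near (4.6, 6.8).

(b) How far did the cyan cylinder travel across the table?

1.8

From (3.5, 4.1) to (2.7, 2.5), the cyan cylinder covered √(0.8² + 1.6²) ≈ 1.8 units.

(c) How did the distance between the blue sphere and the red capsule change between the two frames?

-0.8

They were about 4.9 units apart before and 4.1 after — 0.8 units closer together.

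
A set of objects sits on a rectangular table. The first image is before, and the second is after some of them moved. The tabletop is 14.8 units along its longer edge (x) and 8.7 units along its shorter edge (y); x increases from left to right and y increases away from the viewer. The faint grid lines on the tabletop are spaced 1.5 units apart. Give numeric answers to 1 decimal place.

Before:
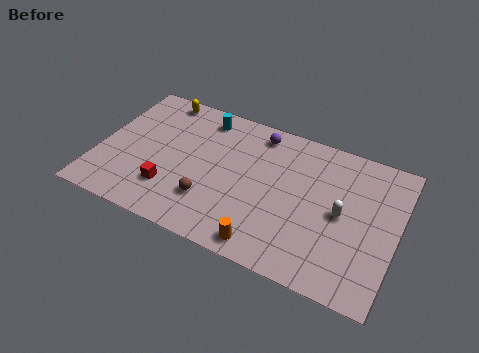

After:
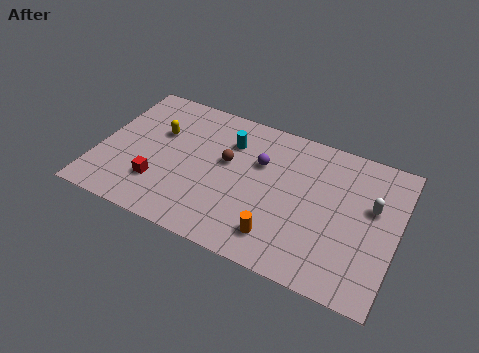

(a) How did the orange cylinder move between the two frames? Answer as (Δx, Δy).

(0.5, 0.7)

The orange cylinder was at about (8.8, 1.0) and moved to about (9.3, 1.7).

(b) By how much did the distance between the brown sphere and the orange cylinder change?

+1.2

They were about 3.3 units apart before and 4.5 after — 1.2 units further apart.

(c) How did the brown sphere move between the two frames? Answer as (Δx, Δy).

(0.5, 2.7)

The brown sphere started near (5.8, 2.4) and ended near (6.3, 5.1).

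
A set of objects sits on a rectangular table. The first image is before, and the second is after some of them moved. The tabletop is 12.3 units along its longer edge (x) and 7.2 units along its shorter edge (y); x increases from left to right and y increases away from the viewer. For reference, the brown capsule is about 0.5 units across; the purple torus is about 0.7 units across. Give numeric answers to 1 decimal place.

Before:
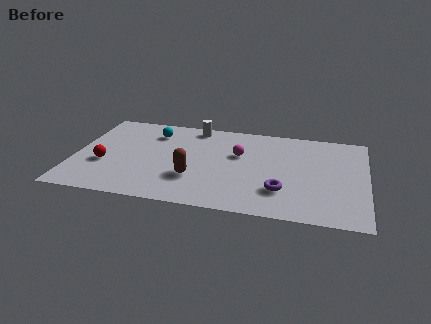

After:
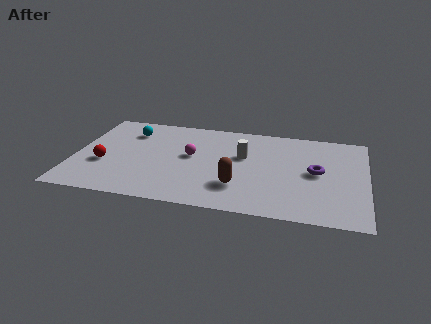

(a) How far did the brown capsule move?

1.9

The brown capsule was near (5.1, 2.3) before and (7.0, 2.0) after, so it travelled √(1.9² + 0.3²) ≈ 1.9 units.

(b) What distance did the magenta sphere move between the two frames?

2.1

The magenta sphere moved from about (6.9, 4.5) to (4.9, 4.0), a distance of √(2.0² + 0.5²) ≈ 2.1.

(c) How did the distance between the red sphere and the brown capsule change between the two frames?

+1.9

They were about 3.8 units apart before and 5.7 after — 1.9 units further apart.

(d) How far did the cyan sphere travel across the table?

1.0

The cyan sphere was near (3.2, 5.6) before and (2.2, 5.5) after, so it travelled √(1.0² + 0.1²) ≈ 1.0 units.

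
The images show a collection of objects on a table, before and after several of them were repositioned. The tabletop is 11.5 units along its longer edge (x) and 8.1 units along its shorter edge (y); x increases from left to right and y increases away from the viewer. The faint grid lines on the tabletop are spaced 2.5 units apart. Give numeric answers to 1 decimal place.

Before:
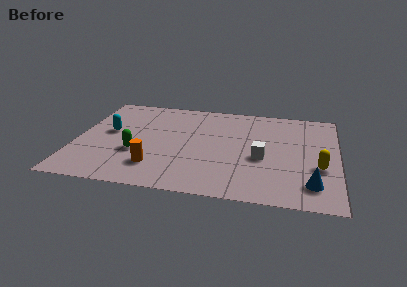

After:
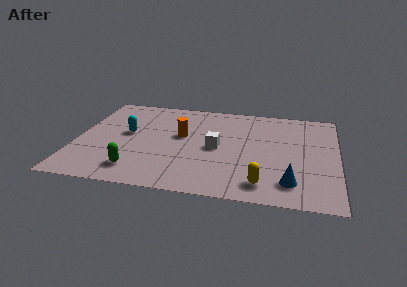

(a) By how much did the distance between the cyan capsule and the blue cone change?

-1.6

They were about 9.5 units apart before and 7.9 after — 1.6 units closer together.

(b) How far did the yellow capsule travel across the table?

2.9

The yellow capsule moved from about (10.7, 3.0) to (8.3, 1.3), a distance of √(2.4² + 1.7²) ≈ 2.9.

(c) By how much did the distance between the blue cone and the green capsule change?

-1.1

The distance was about 7.8 in the first image and 6.7 in the second, so they moved 1.1 units closer together.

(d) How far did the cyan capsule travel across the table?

0.8

The cyan capsule moved from about (1.4, 4.5) to (2.2, 4.5), a distance of √(0.8² + 0.0²) ≈ 0.8.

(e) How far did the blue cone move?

0.9

The blue cone was near (10.4, 1.6) before and (9.5, 1.6) after, so it travelled √(0.9² + 0.0²) ≈ 0.9 units.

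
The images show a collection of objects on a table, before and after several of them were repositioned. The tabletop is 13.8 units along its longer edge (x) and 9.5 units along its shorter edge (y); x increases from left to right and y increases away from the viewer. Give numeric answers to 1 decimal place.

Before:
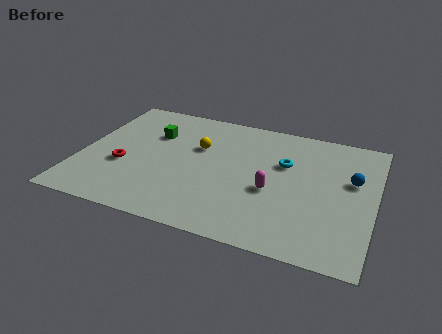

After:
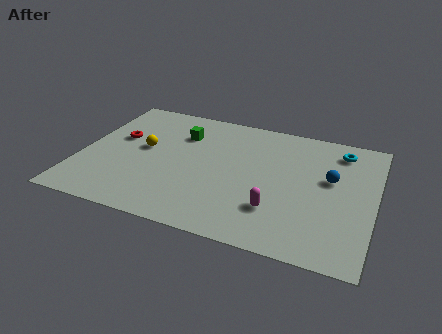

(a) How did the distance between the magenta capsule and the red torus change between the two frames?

+1.4

They were about 7.0 units apart before and 8.4 after — 1.4 units further apart.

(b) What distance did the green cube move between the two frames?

1.4

The green cube moved from about (3.2, 6.5) to (4.5, 6.9), a distance of √(1.3² + 0.4²) ≈ 1.4.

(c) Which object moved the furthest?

the cyan torus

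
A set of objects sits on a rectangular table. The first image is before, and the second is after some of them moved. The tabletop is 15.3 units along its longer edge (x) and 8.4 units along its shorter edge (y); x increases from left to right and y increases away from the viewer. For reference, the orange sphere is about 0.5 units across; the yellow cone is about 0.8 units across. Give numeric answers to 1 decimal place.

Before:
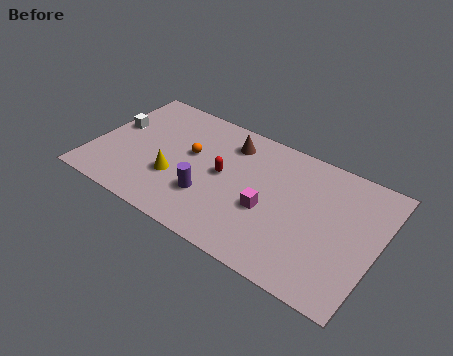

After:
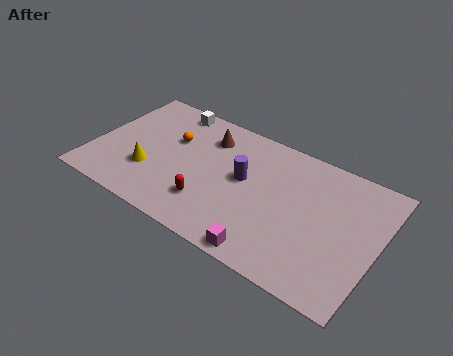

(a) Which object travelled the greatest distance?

the white cube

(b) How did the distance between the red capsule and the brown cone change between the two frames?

+2.1

They were about 2.3 units apart before and 4.4 after — 2.1 units further apart.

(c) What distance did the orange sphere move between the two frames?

1.2

From (5.1, 4.9) to (4.0, 5.4), the orange sphere covered √(1.1² + 0.5²) ≈ 1.2 units.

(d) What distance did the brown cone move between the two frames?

1.2

From (7.0, 6.7) to (5.8, 6.5), the brown cone covered √(1.2² + 0.2²) ≈ 1.2 units.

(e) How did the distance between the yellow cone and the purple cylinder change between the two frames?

+3.4

They were about 1.9 units apart before and 5.3 after — 3.4 units further apart.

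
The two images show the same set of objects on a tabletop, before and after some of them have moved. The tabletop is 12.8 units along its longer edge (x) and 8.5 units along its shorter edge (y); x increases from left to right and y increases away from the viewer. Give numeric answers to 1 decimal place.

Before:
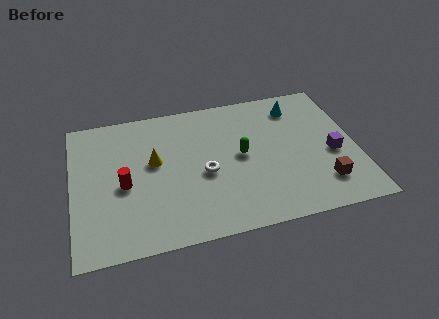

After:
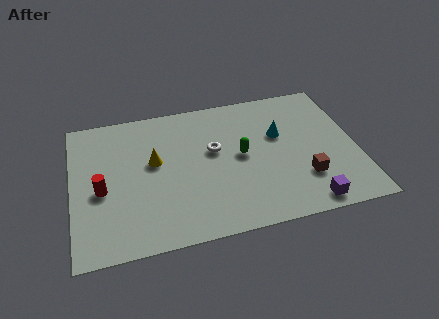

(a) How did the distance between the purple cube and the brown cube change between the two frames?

-0.3

They were about 1.8 units apart before and 1.5 after — 0.3 units closer together.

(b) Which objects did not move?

the yellow cone and the green capsule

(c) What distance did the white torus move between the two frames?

1.4

From (5.9, 3.7) to (6.4, 5.0), the white torus covered √(0.5² + 1.3²) ≈ 1.4 units.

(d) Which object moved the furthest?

the purple cube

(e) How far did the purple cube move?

3.0

The purple cube was near (11.7, 3.6) before and (10.3, 0.9) after, so it travelled √(1.4² + 2.7²) ≈ 3.0 units.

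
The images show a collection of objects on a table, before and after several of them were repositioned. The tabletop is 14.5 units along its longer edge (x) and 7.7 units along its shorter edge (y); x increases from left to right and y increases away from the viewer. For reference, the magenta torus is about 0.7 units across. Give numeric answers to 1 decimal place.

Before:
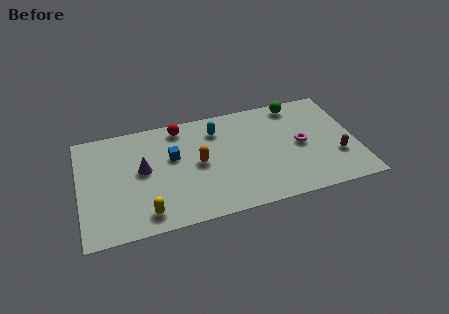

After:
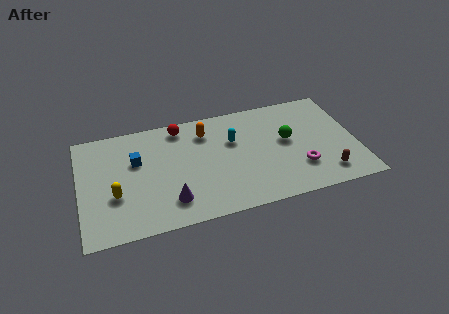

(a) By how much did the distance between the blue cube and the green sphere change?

+0.9

They were about 7.0 units apart before and 7.9 after — 0.9 units further apart.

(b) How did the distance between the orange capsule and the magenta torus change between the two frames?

+0.6

The distance was about 5.4 in the first image and 6.0 in the second, so they moved 0.6 units further apart.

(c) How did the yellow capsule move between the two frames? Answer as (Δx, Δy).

(-1.5, 1.6)

The yellow capsule was at about (3.3, 1.2) and moved to about (1.8, 2.8).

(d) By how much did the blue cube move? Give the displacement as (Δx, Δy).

(-1.9, 0.2)

From the two frames, the blue cube sits at roughly (4.9, 4.7) before and (3.0, 4.9) after.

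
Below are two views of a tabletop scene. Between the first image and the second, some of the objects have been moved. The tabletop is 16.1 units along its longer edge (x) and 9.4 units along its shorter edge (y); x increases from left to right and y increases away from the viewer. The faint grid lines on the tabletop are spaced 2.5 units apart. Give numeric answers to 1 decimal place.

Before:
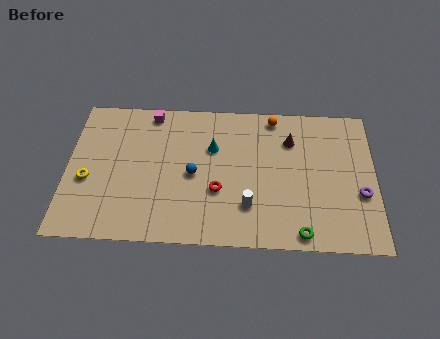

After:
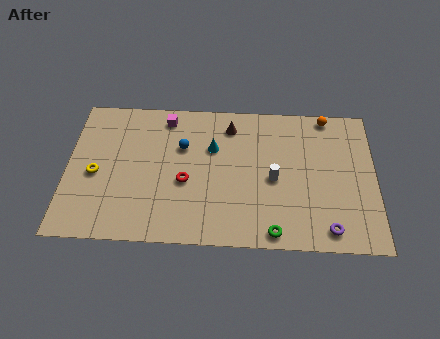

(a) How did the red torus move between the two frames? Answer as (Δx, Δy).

(-1.7, 0.5)

The red torus was at about (7.9, 3.4) and moved to about (6.2, 3.9).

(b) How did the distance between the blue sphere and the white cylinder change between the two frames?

+1.7

The distance was about 3.5 in the first image and 5.2 in the second, so they moved 1.7 units further apart.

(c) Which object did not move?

the cyan cone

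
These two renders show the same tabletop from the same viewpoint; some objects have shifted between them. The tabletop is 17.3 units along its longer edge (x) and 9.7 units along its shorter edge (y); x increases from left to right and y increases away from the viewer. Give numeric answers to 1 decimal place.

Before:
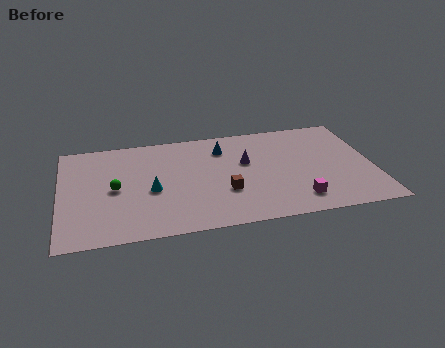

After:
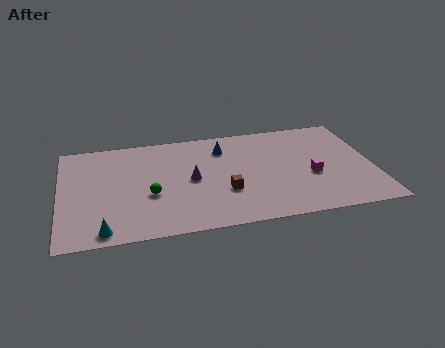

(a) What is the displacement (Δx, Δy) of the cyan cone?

(-2.7, -3.2)

From the two frames, the cyan cone sits at roughly (5.0, 4.2) before and (2.3, 1.0) after.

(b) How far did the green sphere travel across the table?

2.1

The green sphere moved from about (3.0, 4.7) to (4.9, 3.8), a distance of √(1.9² + 0.9²) ≈ 2.1.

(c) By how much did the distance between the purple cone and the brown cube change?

-0.6

Before: roughly 2.9 units apart; after: 2.3. That's 0.6 units closer together.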